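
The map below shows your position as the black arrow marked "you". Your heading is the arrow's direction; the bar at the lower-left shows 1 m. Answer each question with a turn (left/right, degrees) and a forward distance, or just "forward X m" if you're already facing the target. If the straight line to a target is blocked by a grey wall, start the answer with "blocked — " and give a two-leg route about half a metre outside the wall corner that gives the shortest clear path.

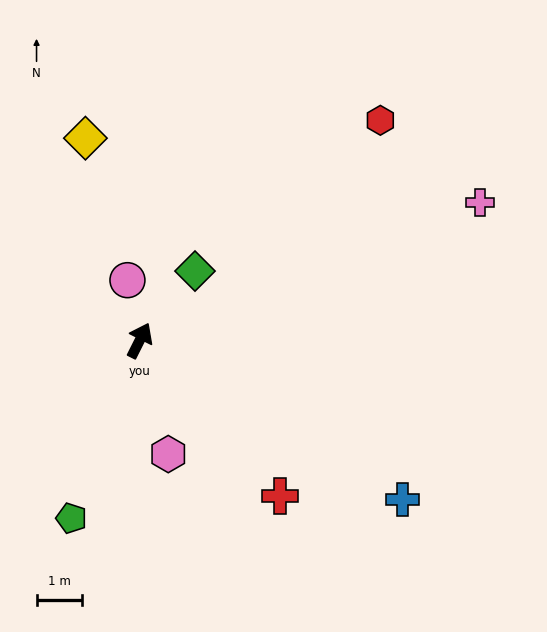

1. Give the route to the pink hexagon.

turn right 139°, forward 2.6 m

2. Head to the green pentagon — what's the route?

turn right 174°, forward 4.2 m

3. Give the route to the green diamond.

turn right 12°, forward 2.0 m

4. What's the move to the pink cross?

turn right 41°, forward 8.1 m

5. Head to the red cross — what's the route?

turn right 111°, forward 4.6 m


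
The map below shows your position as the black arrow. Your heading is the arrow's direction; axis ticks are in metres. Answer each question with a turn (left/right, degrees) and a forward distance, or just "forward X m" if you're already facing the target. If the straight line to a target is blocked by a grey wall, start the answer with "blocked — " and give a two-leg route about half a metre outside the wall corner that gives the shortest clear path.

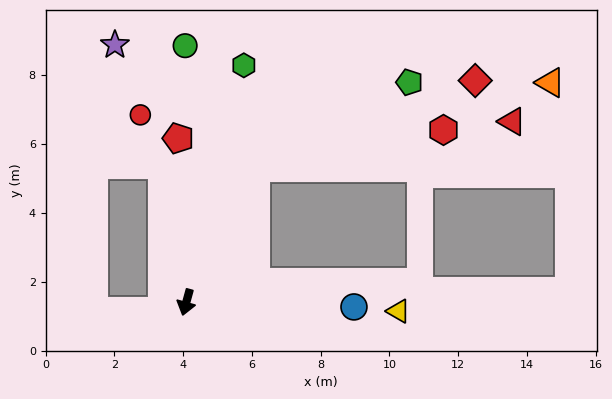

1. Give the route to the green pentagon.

blocked — turn left 168°, forward 4.4 m, then turn right 34°, forward 5.1 m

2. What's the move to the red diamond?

blocked — turn left 168°, forward 4.4 m, then turn right 41°, forward 6.9 m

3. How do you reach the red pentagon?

turn right 162°, forward 4.8 m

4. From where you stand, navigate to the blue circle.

turn left 104°, forward 4.9 m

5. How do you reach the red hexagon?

blocked — turn left 168°, forward 4.4 m, then turn right 51°, forward 5.6 m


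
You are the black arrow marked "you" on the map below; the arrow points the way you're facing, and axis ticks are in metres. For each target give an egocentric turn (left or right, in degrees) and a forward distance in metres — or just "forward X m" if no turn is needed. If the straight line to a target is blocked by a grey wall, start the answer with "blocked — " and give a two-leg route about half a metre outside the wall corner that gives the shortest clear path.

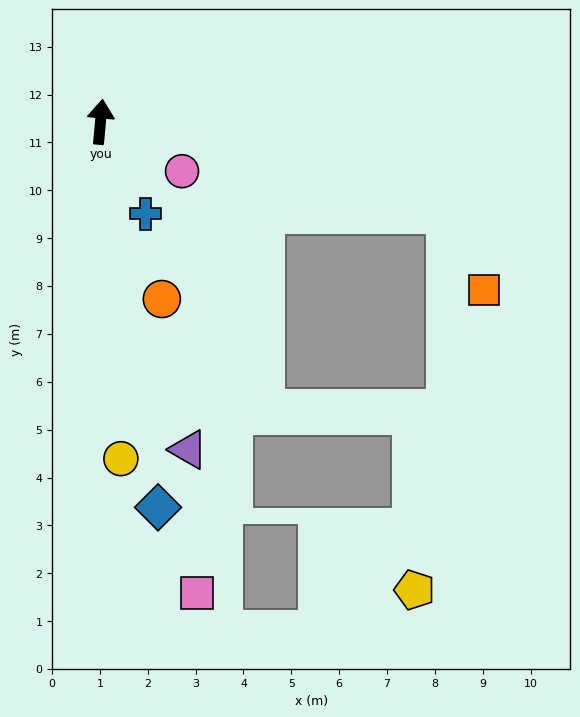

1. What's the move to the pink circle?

turn right 116°, forward 2.0 m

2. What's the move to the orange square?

blocked — turn right 100°, forward 7.5 m, then turn right 49°, forward 1.8 m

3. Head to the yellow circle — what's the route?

turn right 171°, forward 7.0 m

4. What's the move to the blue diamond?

turn right 166°, forward 8.1 m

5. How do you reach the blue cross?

turn right 149°, forward 2.1 m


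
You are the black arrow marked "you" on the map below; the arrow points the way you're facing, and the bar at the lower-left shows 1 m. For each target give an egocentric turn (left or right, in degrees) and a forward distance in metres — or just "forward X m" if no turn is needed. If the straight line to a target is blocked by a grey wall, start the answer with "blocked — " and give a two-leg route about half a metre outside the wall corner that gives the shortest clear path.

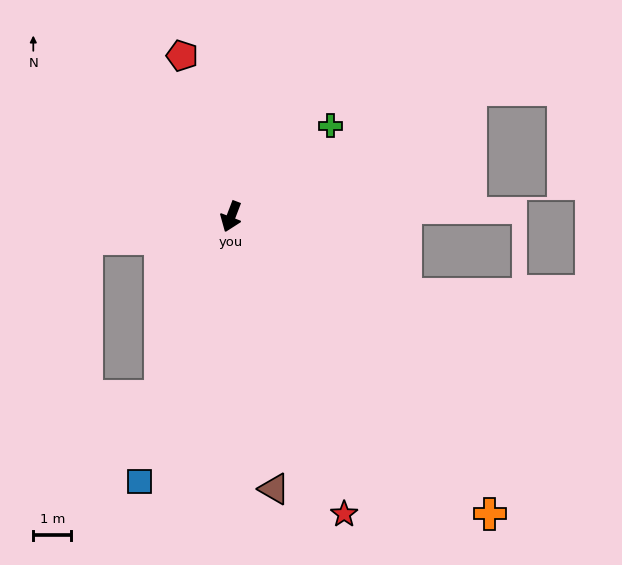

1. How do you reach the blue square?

forward 7.4 m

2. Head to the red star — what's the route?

turn left 42°, forward 8.4 m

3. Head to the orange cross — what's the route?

turn left 62°, forward 10.4 m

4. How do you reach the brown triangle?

turn left 30°, forward 7.3 m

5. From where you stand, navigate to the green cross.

turn left 153°, forward 3.5 m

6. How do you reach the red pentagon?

turn right 142°, forward 4.4 m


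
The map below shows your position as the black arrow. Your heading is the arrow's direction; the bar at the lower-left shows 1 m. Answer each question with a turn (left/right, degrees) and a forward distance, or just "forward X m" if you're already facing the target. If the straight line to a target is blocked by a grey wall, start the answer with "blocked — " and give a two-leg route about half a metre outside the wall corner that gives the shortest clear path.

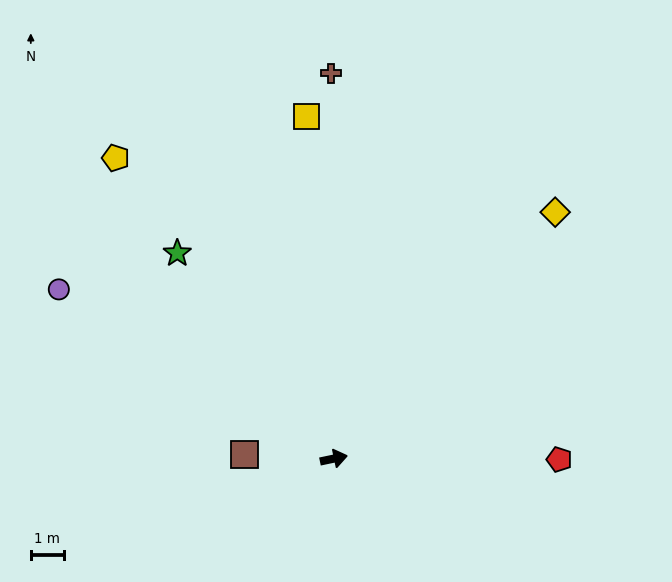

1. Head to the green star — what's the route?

turn left 115°, forward 7.8 m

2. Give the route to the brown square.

turn left 165°, forward 2.7 m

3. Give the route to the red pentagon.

turn right 12°, forward 6.8 m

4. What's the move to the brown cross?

turn left 79°, forward 11.6 m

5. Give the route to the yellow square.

turn left 83°, forward 10.3 m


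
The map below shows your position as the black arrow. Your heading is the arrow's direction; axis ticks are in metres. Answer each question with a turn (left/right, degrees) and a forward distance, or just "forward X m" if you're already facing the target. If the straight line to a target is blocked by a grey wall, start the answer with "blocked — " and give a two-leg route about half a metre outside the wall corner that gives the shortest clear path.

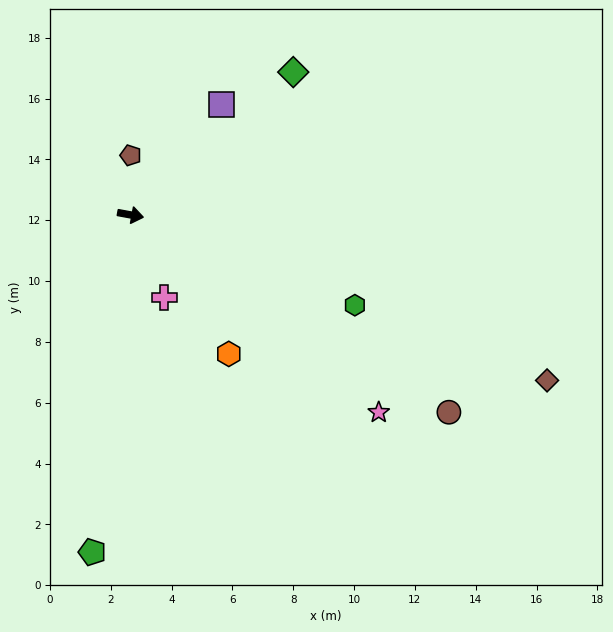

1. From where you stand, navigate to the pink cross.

turn right 57°, forward 2.9 m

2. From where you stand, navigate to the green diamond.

turn left 52°, forward 7.1 m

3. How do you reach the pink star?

turn right 28°, forward 10.4 m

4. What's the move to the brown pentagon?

turn left 100°, forward 2.0 m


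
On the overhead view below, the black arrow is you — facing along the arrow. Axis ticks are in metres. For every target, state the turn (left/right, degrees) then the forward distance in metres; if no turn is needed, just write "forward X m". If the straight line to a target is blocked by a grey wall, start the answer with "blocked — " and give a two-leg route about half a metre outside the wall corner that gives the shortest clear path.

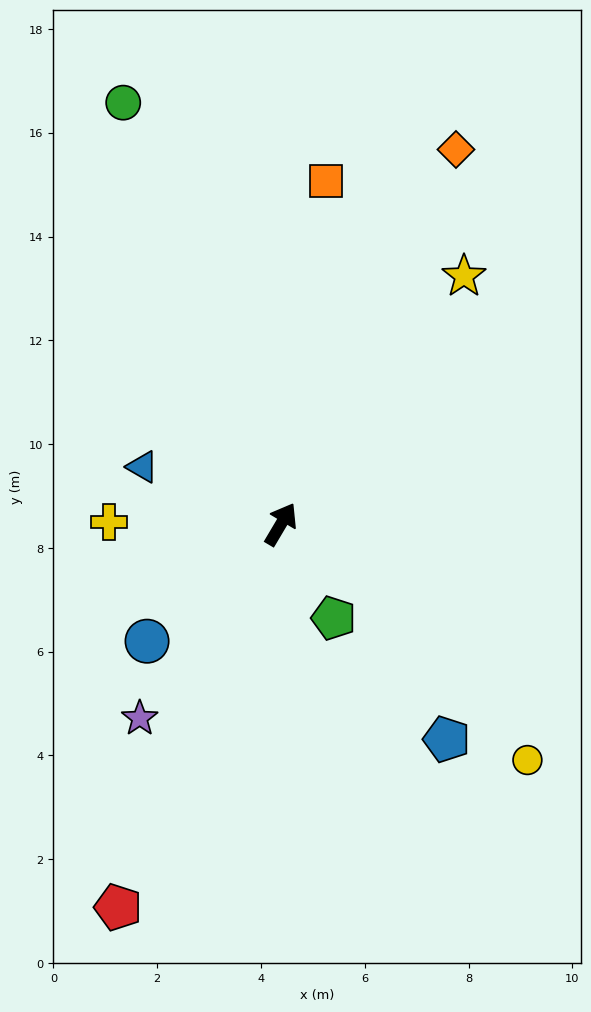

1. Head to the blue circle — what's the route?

turn left 162°, forward 3.4 m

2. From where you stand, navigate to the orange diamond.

turn left 6°, forward 8.0 m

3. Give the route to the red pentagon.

turn right 172°, forward 8.0 m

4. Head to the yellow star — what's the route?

turn right 6°, forward 5.9 m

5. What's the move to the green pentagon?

turn right 120°, forward 2.1 m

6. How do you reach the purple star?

turn left 175°, forward 4.6 m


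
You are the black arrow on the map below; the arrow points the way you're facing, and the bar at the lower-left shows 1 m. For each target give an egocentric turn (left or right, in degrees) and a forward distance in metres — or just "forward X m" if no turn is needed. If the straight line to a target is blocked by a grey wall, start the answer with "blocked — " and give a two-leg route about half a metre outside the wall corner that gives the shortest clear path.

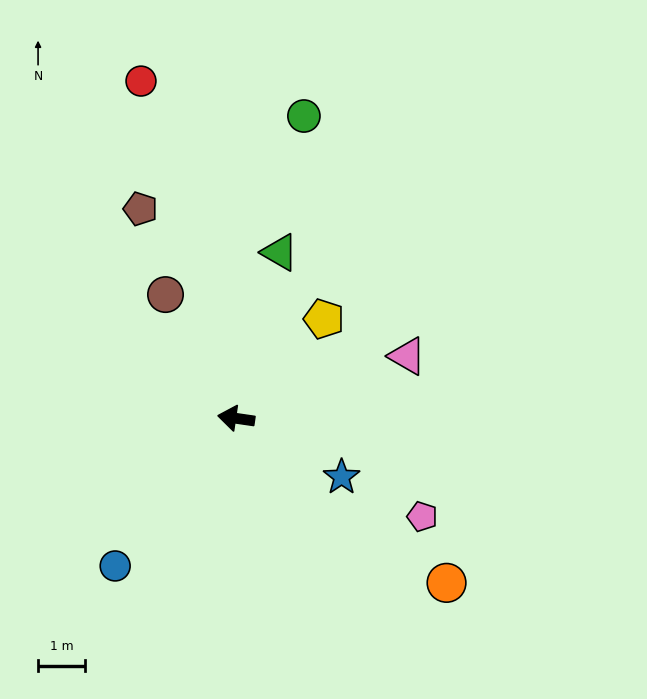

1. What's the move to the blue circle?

turn left 59°, forward 4.0 m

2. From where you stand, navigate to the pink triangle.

turn right 152°, forward 3.9 m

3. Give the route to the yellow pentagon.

turn right 123°, forward 2.8 m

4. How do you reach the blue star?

turn left 159°, forward 2.6 m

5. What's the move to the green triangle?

turn right 96°, forward 3.6 m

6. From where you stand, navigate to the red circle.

turn right 66°, forward 7.4 m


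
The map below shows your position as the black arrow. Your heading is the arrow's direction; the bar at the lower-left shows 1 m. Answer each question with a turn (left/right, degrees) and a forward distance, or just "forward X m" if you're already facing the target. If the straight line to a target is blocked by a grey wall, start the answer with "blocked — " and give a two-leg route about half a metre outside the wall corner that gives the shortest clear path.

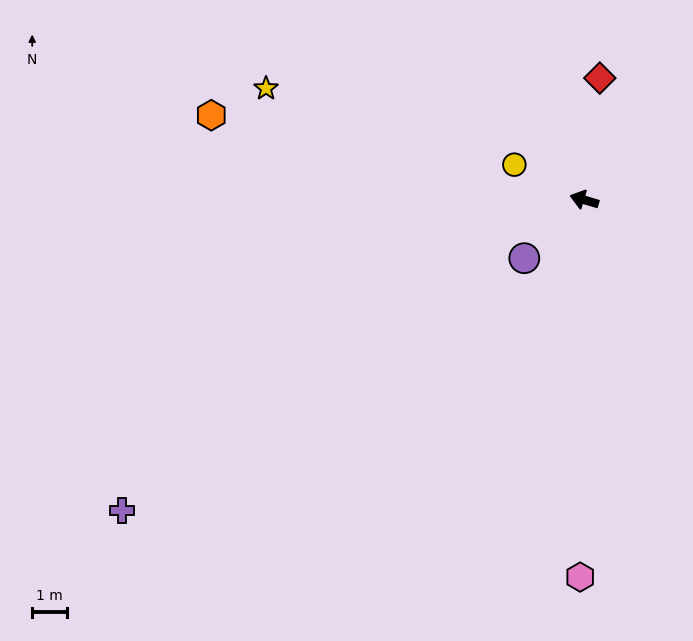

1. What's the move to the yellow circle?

turn right 10°, forward 2.2 m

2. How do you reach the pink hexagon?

turn left 106°, forward 10.7 m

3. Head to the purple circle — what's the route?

turn left 61°, forward 2.4 m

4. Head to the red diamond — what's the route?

turn right 81°, forward 3.5 m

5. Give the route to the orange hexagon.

turn left 4°, forward 10.9 m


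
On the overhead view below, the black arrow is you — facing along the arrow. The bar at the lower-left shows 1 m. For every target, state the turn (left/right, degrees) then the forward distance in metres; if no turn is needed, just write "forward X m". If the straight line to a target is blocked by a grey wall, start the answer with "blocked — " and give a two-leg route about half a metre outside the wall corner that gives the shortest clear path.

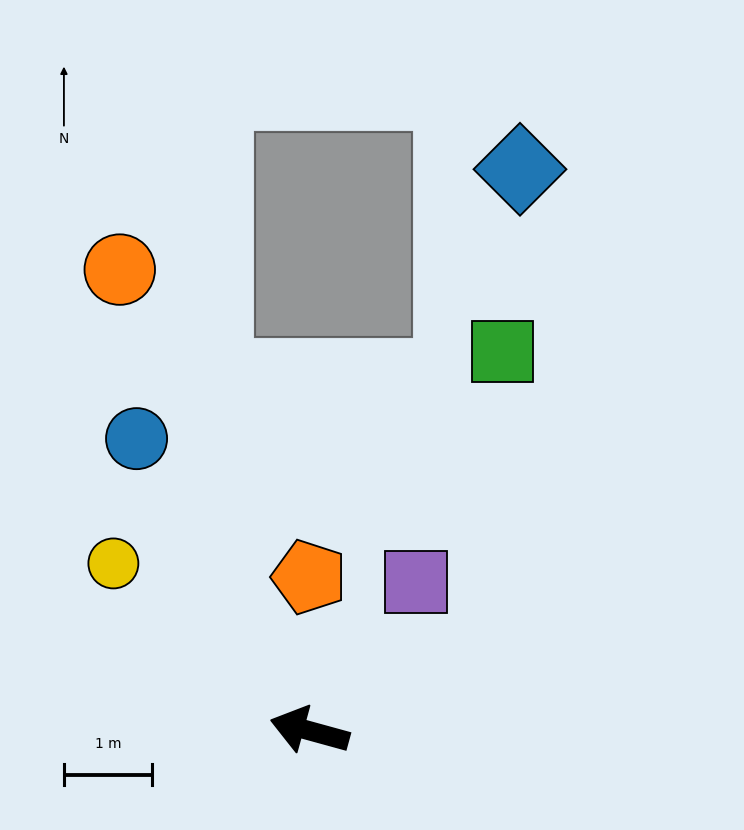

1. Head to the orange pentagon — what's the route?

turn right 75°, forward 1.7 m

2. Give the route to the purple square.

turn right 110°, forward 2.1 m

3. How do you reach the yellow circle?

turn right 25°, forward 2.9 m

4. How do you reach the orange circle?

turn right 52°, forward 5.7 m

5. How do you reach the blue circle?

turn right 44°, forward 3.9 m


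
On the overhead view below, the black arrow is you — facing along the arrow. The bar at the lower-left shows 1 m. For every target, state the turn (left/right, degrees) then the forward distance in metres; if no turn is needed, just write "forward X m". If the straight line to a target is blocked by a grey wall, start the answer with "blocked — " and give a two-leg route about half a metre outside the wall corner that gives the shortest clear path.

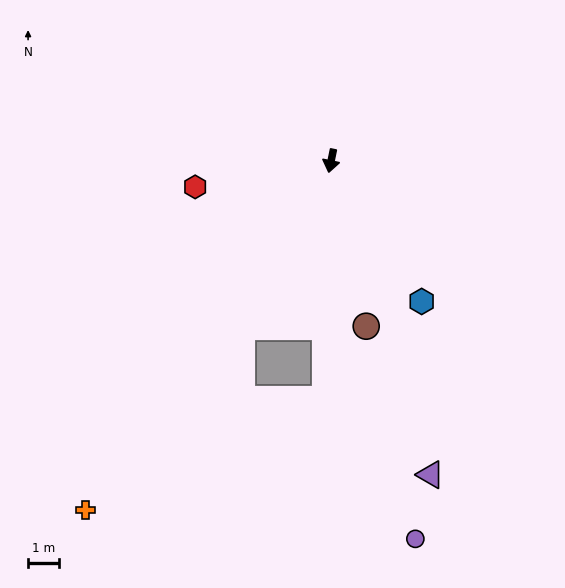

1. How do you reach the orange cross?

turn right 24°, forward 13.9 m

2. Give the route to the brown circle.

turn left 24°, forward 5.5 m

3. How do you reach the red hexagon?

turn right 68°, forward 4.5 m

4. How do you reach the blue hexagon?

turn left 44°, forward 5.4 m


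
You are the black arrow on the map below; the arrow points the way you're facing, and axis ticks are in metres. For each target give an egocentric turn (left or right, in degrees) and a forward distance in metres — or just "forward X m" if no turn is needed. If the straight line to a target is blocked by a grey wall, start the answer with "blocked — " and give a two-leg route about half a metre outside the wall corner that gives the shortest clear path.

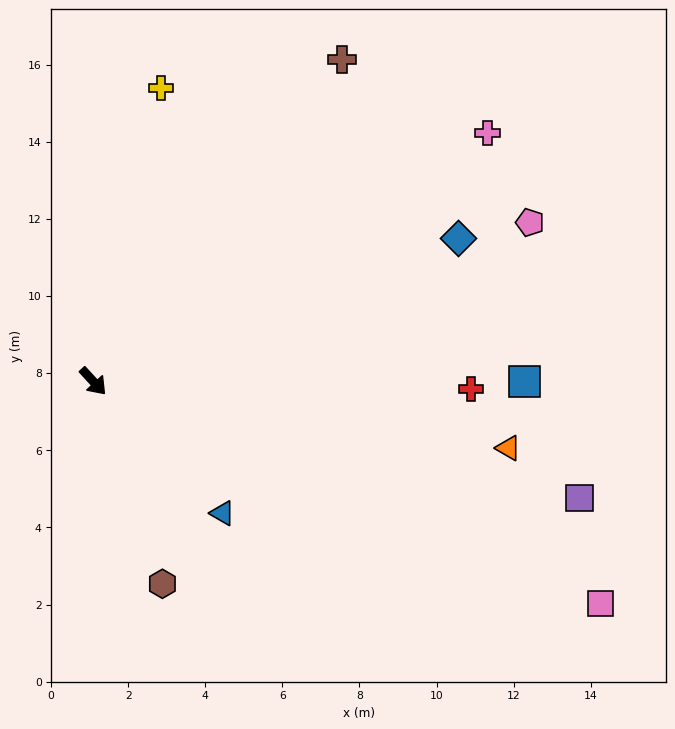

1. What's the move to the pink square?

turn left 24°, forward 14.4 m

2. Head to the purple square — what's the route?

turn left 34°, forward 13.0 m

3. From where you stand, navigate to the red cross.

turn left 46°, forward 9.8 m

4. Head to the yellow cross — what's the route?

turn left 124°, forward 7.8 m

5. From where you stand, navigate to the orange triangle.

turn left 38°, forward 10.9 m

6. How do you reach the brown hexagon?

turn right 24°, forward 5.6 m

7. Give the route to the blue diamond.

turn left 69°, forward 10.2 m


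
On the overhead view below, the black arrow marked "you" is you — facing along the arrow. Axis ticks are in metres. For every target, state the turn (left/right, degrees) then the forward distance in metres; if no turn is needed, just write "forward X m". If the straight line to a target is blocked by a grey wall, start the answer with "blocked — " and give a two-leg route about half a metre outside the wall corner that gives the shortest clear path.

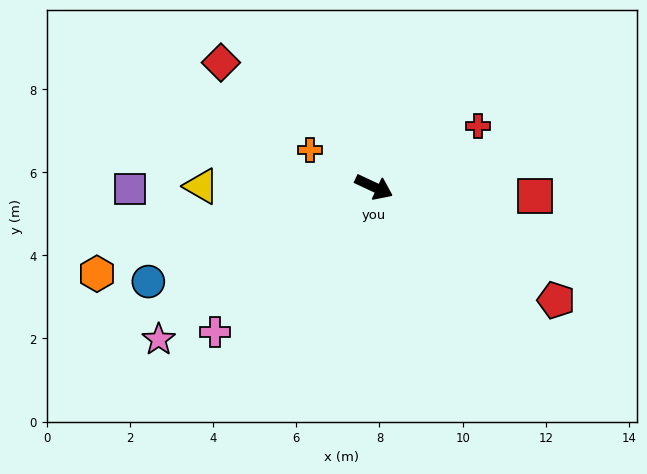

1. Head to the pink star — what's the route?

turn right 120°, forward 6.3 m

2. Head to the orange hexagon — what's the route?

turn right 137°, forward 7.0 m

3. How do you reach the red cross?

turn left 56°, forward 2.9 m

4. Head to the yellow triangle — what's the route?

turn right 155°, forward 4.1 m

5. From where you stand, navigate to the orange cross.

turn left 175°, forward 1.8 m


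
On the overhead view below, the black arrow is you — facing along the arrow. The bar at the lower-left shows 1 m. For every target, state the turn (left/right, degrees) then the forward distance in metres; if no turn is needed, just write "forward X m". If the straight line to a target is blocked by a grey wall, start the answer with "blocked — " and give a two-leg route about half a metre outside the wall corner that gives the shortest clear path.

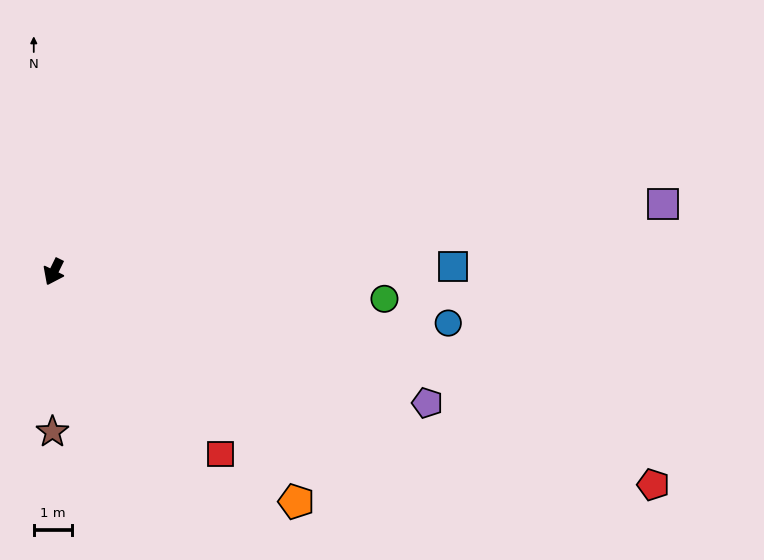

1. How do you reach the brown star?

turn left 26°, forward 4.1 m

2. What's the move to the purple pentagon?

turn left 97°, forward 10.3 m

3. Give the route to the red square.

turn left 69°, forward 6.4 m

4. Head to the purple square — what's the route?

turn left 122°, forward 15.9 m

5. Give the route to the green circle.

turn left 111°, forward 8.6 m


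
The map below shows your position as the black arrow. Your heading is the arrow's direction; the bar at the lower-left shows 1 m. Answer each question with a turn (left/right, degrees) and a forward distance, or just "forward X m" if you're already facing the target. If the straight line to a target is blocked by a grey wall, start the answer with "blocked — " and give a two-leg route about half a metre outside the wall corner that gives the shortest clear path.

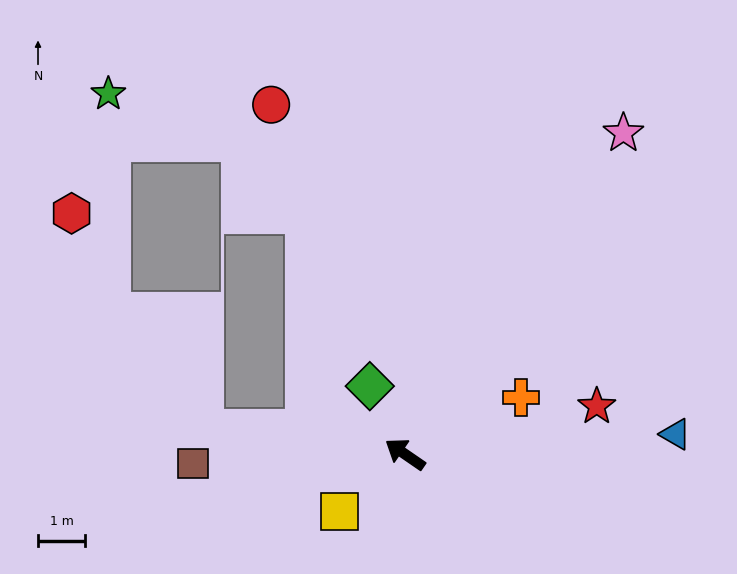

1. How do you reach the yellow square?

turn left 76°, forward 1.9 m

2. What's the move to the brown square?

turn left 37°, forward 4.5 m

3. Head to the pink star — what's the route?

turn right 90°, forward 8.3 m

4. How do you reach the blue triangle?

turn right 141°, forward 5.8 m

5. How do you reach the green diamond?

turn right 28°, forward 1.6 m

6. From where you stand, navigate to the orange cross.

turn right 119°, forward 2.8 m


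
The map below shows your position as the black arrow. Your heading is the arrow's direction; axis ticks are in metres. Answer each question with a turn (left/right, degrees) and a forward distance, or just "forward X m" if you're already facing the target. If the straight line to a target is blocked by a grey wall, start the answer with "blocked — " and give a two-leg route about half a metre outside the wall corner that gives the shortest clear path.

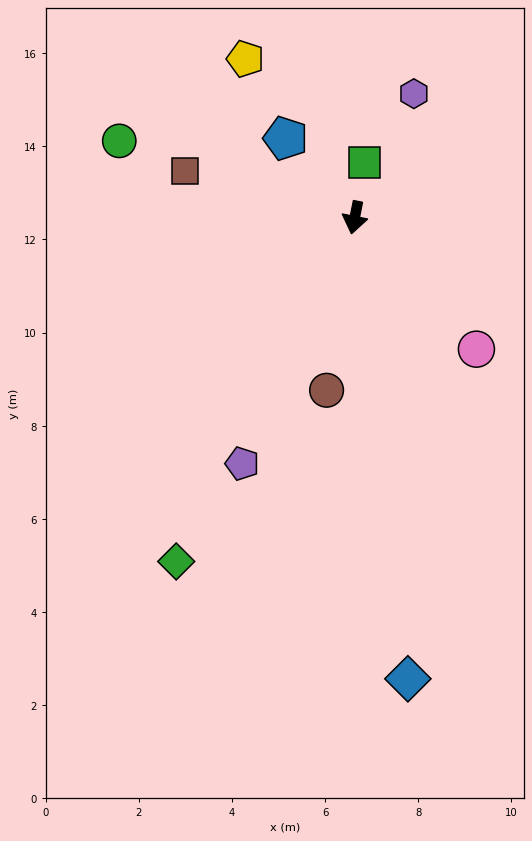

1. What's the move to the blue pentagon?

turn right 128°, forward 2.3 m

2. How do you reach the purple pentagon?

turn right 13°, forward 5.8 m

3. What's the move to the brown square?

turn right 94°, forward 3.8 m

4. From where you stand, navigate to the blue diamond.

turn left 18°, forward 10.0 m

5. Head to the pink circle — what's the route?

turn left 54°, forward 3.9 m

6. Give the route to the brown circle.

turn left 2°, forward 3.8 m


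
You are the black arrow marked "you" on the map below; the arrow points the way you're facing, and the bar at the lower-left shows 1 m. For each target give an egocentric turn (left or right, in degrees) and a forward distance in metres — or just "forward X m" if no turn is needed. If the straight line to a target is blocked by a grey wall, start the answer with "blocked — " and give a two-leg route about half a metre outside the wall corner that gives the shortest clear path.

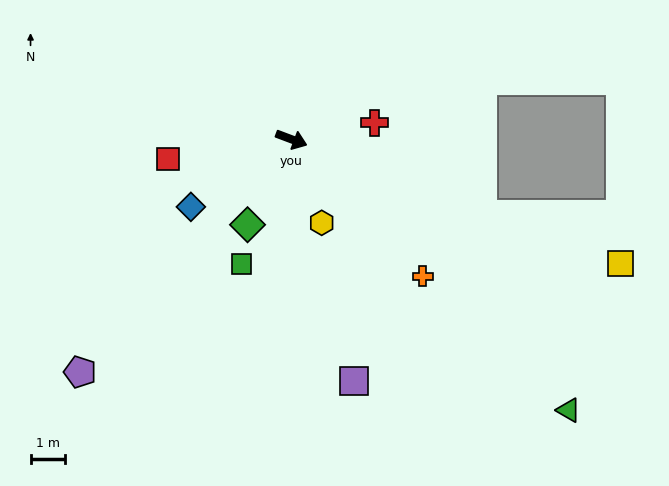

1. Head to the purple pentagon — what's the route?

turn right 112°, forward 9.2 m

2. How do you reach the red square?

turn right 150°, forward 3.7 m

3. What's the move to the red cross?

turn left 32°, forward 2.5 m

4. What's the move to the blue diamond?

turn right 125°, forward 3.5 m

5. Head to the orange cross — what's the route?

turn right 26°, forward 5.6 m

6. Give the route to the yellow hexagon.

turn right 49°, forward 2.6 m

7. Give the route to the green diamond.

turn right 97°, forward 2.8 m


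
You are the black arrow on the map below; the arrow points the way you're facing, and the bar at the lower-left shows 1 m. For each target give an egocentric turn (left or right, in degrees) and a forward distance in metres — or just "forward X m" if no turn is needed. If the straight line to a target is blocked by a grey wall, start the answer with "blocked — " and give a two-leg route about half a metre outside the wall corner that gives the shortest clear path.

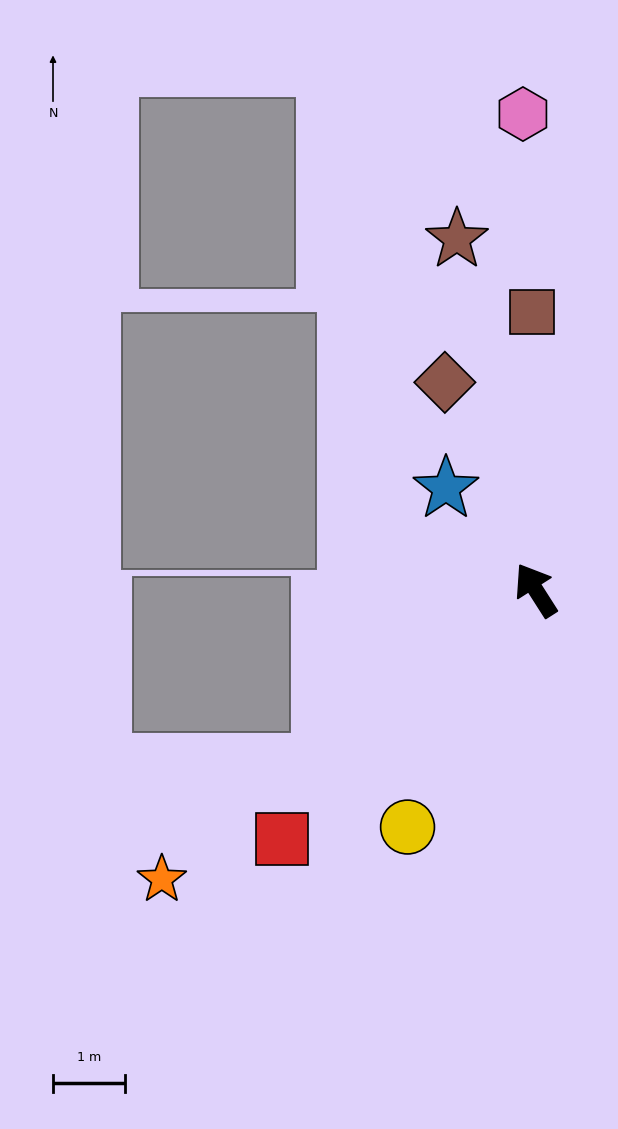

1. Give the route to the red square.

turn left 102°, forward 5.0 m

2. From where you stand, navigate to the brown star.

turn right 20°, forward 5.0 m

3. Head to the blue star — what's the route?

turn left 9°, forward 1.9 m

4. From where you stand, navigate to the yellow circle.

turn left 119°, forward 3.8 m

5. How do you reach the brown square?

turn right 32°, forward 3.9 m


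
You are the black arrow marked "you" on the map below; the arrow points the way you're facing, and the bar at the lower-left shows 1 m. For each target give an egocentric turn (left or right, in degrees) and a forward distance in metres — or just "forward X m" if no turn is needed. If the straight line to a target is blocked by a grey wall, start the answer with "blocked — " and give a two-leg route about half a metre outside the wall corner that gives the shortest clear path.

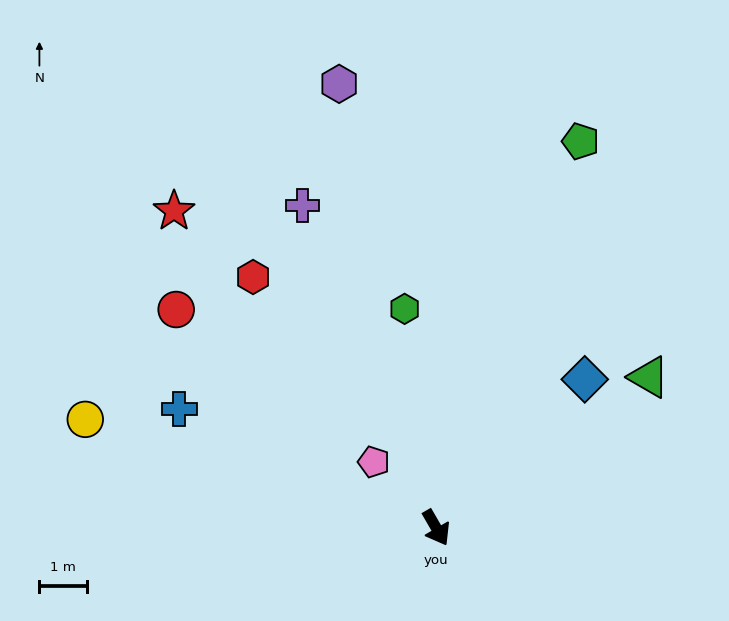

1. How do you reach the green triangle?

turn left 95°, forward 5.5 m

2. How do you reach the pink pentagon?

turn right 167°, forward 1.9 m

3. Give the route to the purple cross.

turn left 173°, forward 7.3 m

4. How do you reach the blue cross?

turn right 145°, forward 5.9 m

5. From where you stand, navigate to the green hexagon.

turn left 158°, forward 4.6 m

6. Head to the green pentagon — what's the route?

turn left 129°, forward 8.6 m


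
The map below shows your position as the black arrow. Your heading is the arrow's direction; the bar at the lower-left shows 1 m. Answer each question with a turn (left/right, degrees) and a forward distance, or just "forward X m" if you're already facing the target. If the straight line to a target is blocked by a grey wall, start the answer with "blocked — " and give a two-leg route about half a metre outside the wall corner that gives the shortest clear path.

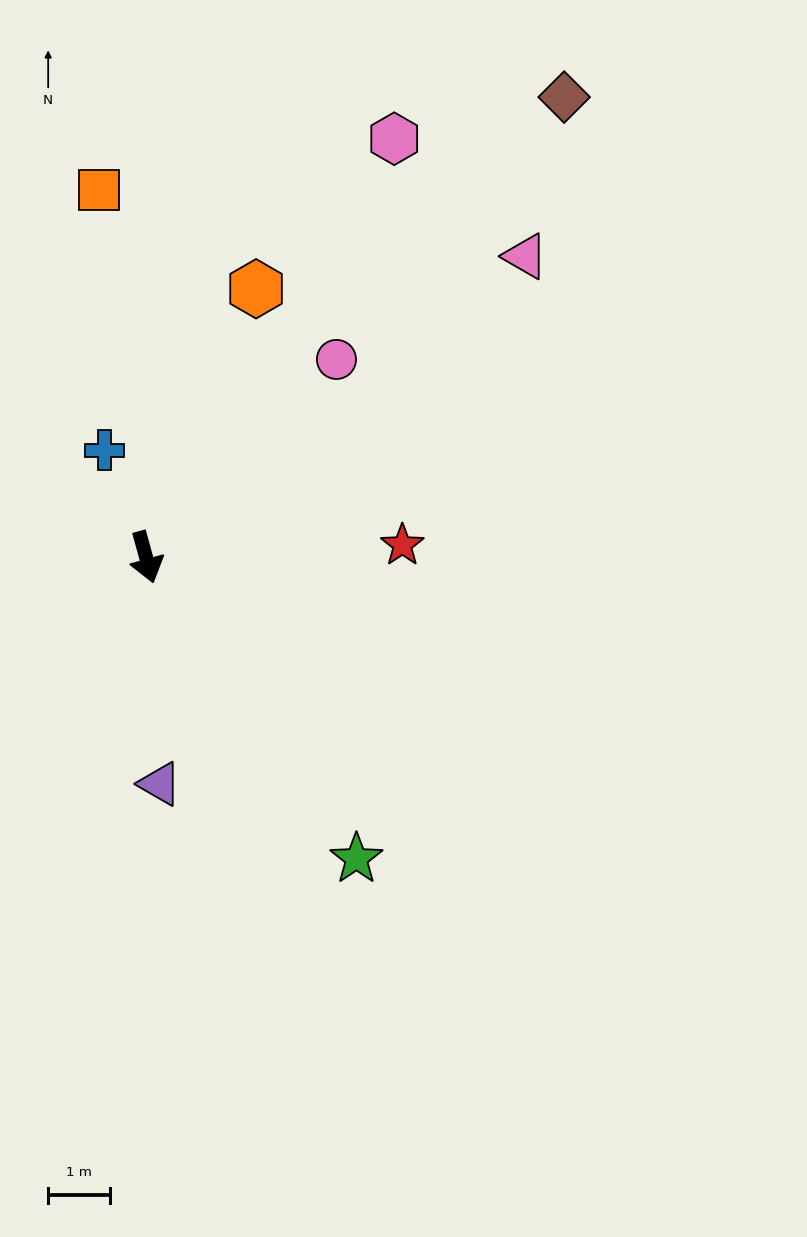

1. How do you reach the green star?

turn left 19°, forward 5.9 m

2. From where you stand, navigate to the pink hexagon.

turn left 134°, forward 7.8 m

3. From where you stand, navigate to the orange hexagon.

turn left 142°, forward 4.7 m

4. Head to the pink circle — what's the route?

turn left 121°, forward 4.4 m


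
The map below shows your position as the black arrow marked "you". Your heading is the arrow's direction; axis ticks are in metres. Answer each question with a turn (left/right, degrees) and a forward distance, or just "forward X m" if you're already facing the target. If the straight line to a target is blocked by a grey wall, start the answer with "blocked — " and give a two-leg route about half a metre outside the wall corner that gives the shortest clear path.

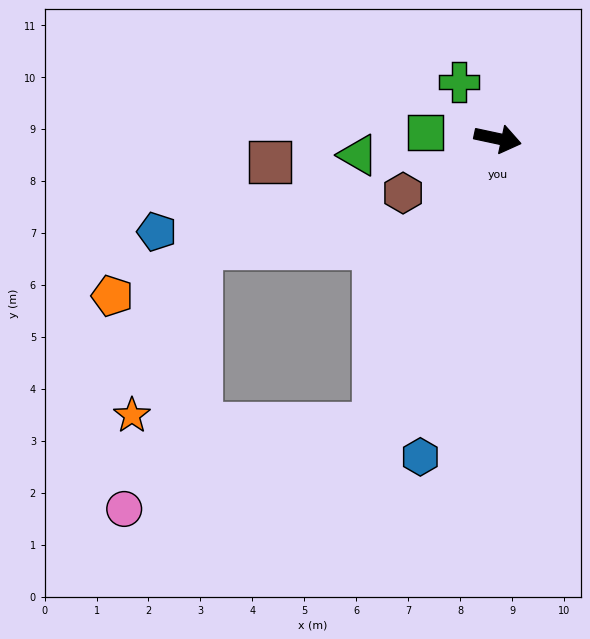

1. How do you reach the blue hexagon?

turn right 92°, forward 6.3 m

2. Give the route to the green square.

turn right 172°, forward 1.4 m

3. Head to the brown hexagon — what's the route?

turn right 138°, forward 2.1 m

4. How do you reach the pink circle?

blocked — turn right 101°, forward 6.0 m, then turn right 48°, forward 5.1 m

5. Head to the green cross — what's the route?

turn left 137°, forward 1.3 m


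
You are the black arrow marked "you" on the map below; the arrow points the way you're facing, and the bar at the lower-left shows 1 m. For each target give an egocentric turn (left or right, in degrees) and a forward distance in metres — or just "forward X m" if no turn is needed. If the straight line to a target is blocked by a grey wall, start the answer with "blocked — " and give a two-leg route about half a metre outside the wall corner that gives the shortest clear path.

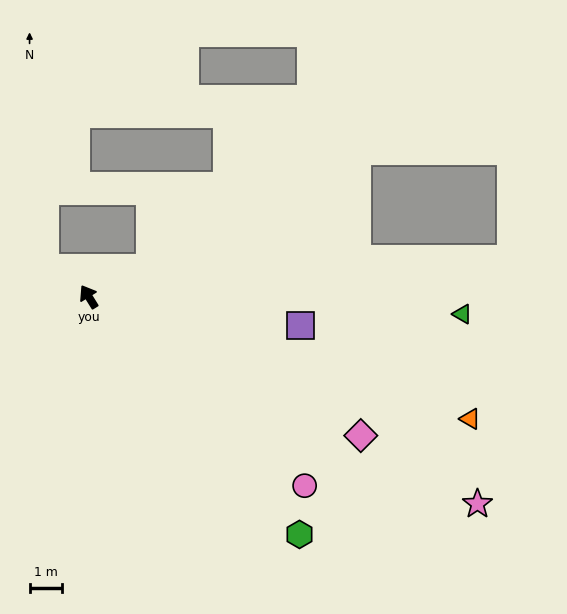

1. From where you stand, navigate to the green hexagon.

turn right 170°, forward 9.7 m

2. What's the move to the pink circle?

turn right 163°, forward 8.8 m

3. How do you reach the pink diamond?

turn right 149°, forward 9.3 m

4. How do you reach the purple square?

turn right 130°, forward 6.5 m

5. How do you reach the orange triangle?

turn right 140°, forward 12.3 m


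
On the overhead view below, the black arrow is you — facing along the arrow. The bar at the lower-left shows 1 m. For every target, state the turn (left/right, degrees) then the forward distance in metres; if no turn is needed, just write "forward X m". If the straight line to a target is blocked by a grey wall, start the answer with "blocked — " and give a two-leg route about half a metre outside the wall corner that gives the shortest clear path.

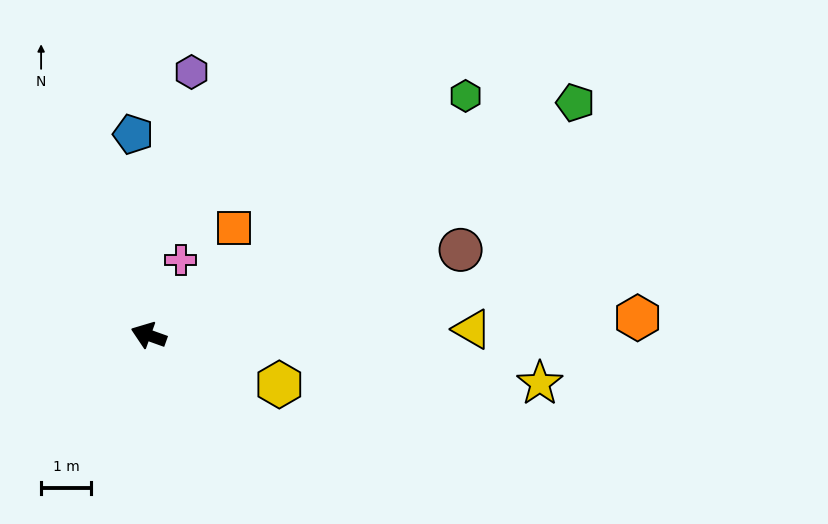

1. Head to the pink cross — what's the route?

turn right 93°, forward 1.6 m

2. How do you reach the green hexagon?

turn right 123°, forward 7.9 m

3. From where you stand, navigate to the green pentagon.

turn right 132°, forward 9.7 m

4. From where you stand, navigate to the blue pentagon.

turn right 66°, forward 4.0 m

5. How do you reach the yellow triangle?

turn right 159°, forward 6.5 m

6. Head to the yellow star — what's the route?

turn right 167°, forward 7.9 m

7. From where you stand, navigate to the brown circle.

turn right 145°, forward 6.5 m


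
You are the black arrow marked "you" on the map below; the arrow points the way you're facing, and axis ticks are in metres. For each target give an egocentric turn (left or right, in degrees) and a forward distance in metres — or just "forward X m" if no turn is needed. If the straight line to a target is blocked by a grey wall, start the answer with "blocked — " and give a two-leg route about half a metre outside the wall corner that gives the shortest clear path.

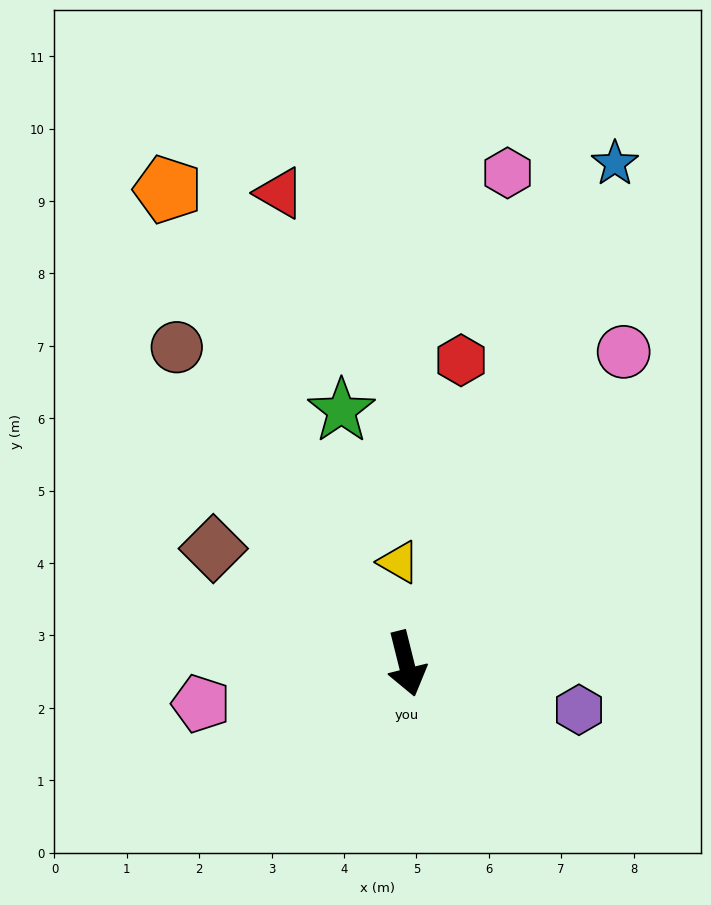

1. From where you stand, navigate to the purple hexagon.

turn left 61°, forward 2.5 m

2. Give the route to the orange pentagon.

turn right 167°, forward 7.3 m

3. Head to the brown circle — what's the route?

turn right 158°, forward 5.4 m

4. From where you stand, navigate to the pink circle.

turn left 131°, forward 5.3 m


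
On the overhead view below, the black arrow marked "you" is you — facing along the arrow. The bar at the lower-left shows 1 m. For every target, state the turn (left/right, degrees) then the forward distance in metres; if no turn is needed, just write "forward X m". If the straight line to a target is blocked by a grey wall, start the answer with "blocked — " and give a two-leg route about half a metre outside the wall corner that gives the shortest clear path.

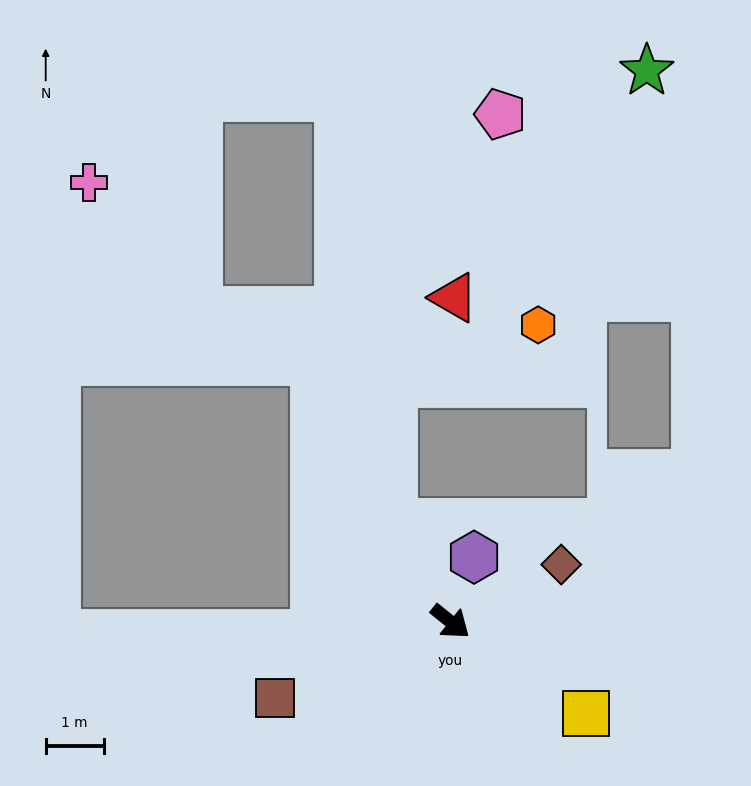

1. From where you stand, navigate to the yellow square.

turn left 5°, forward 2.8 m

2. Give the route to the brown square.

turn right 118°, forward 3.3 m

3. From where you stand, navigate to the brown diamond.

turn left 66°, forward 2.2 m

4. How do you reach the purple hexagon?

turn left 109°, forward 1.2 m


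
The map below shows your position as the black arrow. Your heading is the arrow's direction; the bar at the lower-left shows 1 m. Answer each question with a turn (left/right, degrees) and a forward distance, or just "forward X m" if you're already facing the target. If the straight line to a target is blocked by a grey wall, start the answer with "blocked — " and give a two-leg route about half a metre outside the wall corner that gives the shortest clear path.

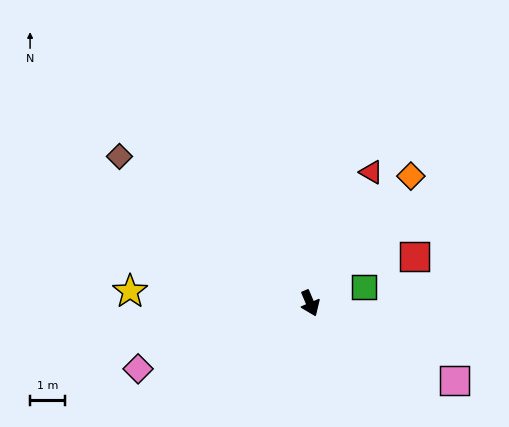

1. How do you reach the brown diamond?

turn right 151°, forward 6.8 m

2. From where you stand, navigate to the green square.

turn left 84°, forward 1.6 m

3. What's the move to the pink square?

turn left 39°, forward 4.6 m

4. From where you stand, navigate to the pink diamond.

turn right 92°, forward 5.2 m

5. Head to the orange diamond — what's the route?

turn left 119°, forward 4.6 m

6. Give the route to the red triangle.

turn left 132°, forward 4.1 m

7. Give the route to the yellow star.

turn right 117°, forward 5.1 m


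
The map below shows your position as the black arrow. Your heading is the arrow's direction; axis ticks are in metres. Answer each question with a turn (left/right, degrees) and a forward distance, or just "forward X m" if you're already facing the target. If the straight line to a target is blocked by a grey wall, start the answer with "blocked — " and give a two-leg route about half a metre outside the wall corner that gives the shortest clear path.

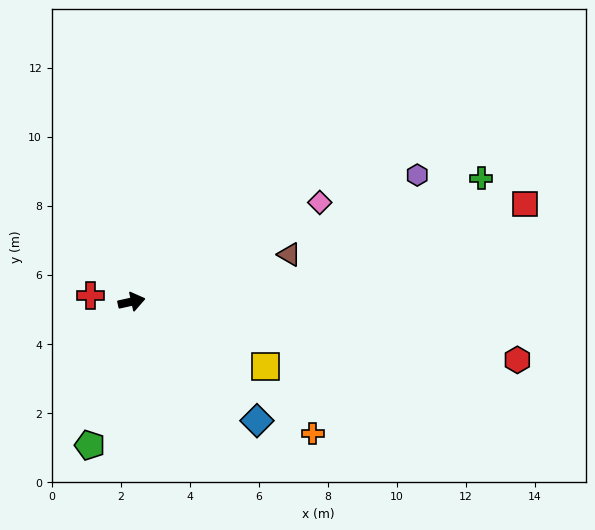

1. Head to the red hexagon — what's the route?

turn right 21°, forward 11.3 m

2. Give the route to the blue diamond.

turn right 56°, forward 5.0 m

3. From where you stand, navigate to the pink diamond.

turn left 15°, forward 6.2 m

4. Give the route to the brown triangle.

turn left 4°, forward 4.8 m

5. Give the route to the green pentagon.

turn right 119°, forward 4.3 m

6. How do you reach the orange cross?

turn right 49°, forward 6.5 m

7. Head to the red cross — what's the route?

turn left 159°, forward 1.2 m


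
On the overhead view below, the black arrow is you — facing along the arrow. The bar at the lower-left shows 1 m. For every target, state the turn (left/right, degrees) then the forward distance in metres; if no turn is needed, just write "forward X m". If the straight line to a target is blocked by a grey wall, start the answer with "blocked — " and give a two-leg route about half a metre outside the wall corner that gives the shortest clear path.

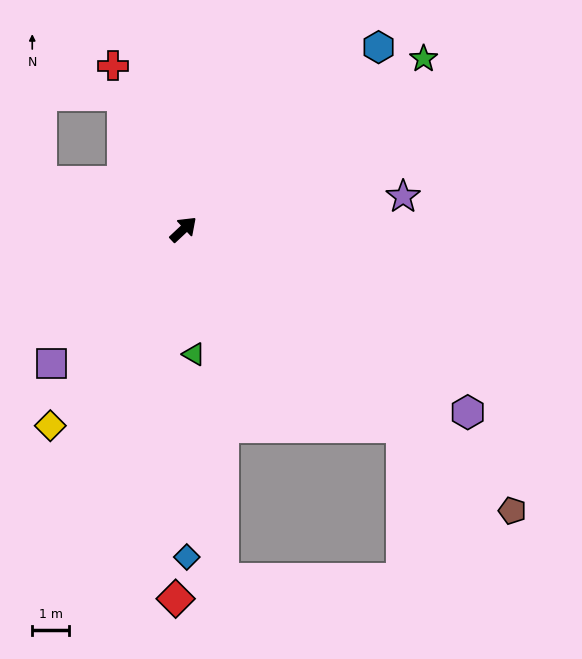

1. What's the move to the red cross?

turn left 70°, forward 4.8 m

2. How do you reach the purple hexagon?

turn right 76°, forward 9.1 m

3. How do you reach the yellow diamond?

turn right 167°, forward 6.4 m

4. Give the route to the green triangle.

turn right 128°, forward 3.4 m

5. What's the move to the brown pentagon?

turn right 84°, forward 11.7 m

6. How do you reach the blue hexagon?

forward 7.2 m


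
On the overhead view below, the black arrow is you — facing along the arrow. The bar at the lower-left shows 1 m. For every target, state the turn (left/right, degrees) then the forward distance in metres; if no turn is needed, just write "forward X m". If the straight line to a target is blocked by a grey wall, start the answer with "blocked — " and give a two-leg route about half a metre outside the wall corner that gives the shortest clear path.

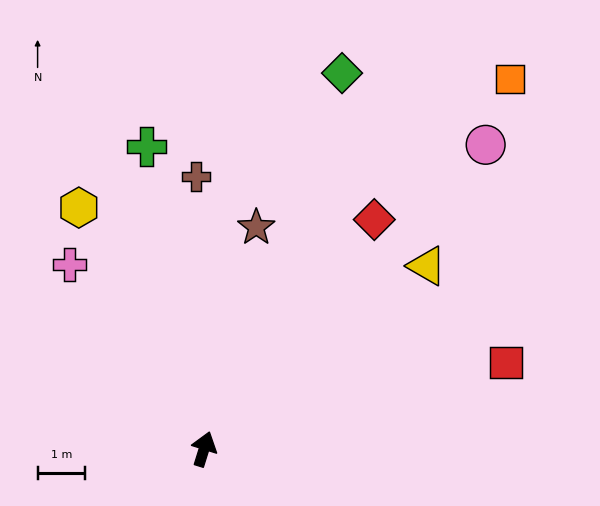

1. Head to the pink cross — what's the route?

turn left 53°, forward 4.8 m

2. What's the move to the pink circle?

turn right 25°, forward 8.7 m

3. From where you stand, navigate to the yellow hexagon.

turn left 45°, forward 5.7 m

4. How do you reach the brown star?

turn left 4°, forward 4.8 m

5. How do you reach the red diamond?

turn right 19°, forward 6.0 m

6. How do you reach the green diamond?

turn right 3°, forward 8.4 m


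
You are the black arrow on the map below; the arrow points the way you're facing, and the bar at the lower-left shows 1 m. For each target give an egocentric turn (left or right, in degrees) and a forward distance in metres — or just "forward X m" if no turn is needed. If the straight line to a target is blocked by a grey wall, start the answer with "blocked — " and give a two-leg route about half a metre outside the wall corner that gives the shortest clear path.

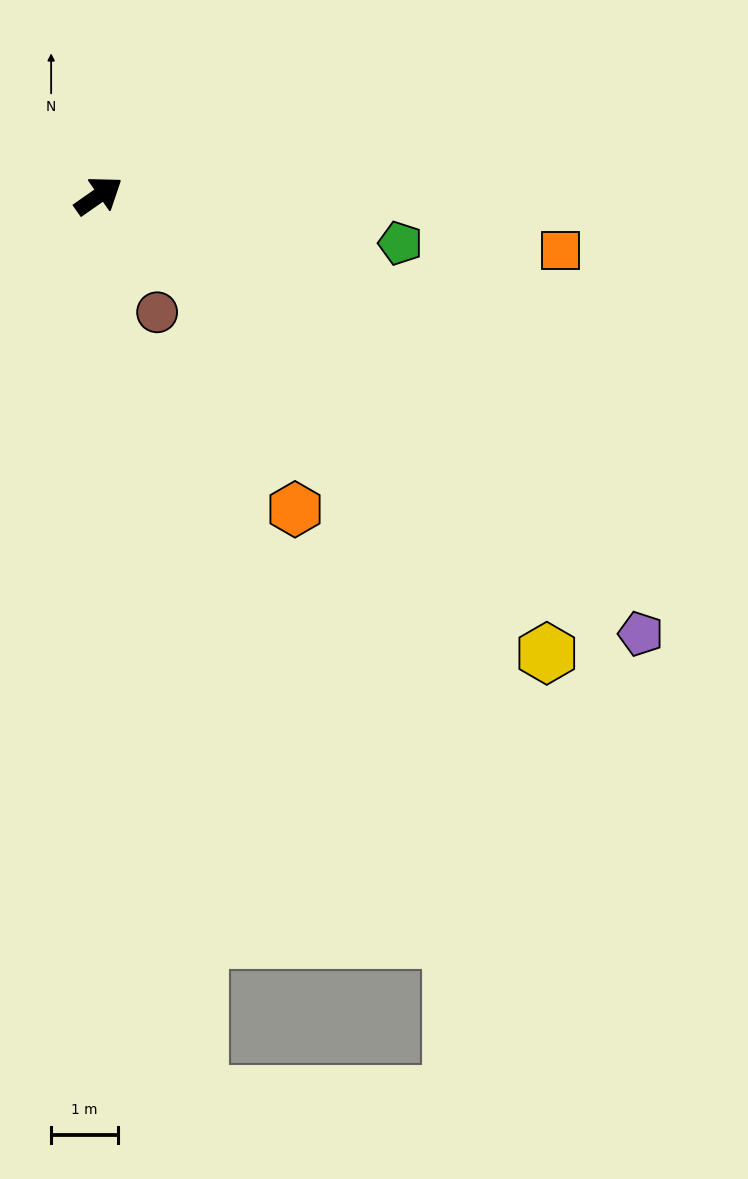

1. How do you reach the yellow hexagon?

turn right 81°, forward 9.6 m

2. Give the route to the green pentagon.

turn right 44°, forward 4.6 m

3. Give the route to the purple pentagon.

turn right 74°, forward 10.4 m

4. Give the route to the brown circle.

turn right 98°, forward 1.9 m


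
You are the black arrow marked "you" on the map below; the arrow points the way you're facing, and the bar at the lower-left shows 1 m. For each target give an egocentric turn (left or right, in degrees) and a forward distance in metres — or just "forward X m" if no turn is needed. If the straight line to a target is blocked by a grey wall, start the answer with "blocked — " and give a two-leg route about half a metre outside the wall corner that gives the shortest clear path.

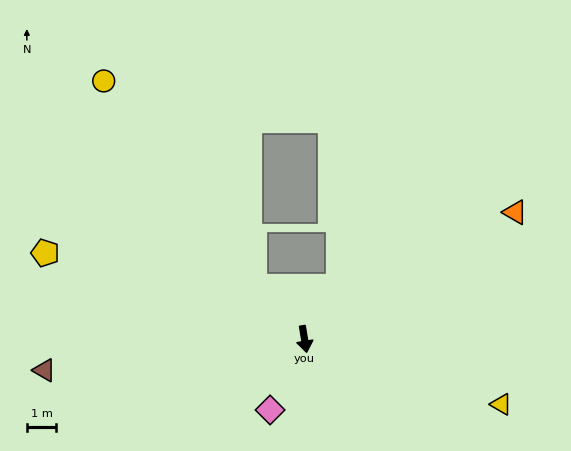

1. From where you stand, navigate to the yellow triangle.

turn left 62°, forward 7.0 m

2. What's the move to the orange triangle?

turn left 112°, forward 8.3 m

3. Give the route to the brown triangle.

turn right 92°, forward 8.9 m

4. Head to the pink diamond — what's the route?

turn right 35°, forward 2.7 m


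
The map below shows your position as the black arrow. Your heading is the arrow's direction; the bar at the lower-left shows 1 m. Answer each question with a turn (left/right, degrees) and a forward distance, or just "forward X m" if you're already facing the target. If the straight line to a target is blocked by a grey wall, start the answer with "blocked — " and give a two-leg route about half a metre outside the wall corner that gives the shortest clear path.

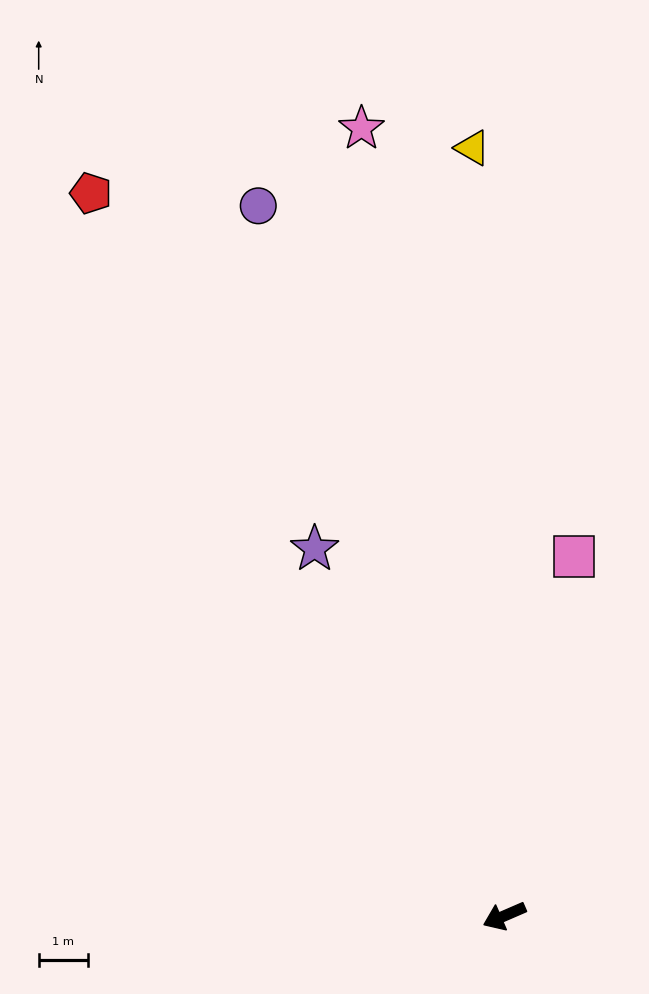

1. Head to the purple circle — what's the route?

turn right 94°, forward 15.3 m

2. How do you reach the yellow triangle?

turn right 111°, forward 15.6 m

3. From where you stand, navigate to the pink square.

turn right 124°, forward 7.4 m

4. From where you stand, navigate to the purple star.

turn right 86°, forward 8.4 m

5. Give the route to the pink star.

turn right 103°, forward 16.3 m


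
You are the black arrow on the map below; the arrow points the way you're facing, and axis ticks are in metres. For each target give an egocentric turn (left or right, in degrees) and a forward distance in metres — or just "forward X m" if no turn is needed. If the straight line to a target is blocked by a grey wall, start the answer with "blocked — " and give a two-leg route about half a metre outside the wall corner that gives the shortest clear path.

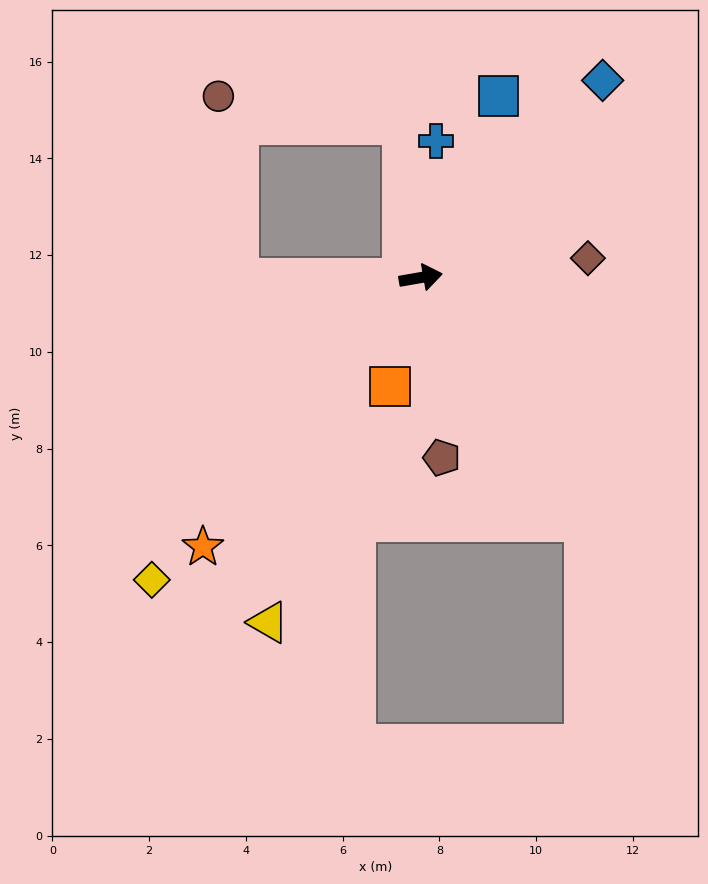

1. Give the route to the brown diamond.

turn right 3°, forward 3.5 m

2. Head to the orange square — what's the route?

turn right 116°, forward 2.3 m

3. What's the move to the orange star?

turn right 139°, forward 7.2 m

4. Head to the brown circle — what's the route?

blocked — turn left 87°, forward 3.2 m, then turn left 75°, forward 3.9 m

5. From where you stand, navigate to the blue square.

turn left 57°, forward 4.1 m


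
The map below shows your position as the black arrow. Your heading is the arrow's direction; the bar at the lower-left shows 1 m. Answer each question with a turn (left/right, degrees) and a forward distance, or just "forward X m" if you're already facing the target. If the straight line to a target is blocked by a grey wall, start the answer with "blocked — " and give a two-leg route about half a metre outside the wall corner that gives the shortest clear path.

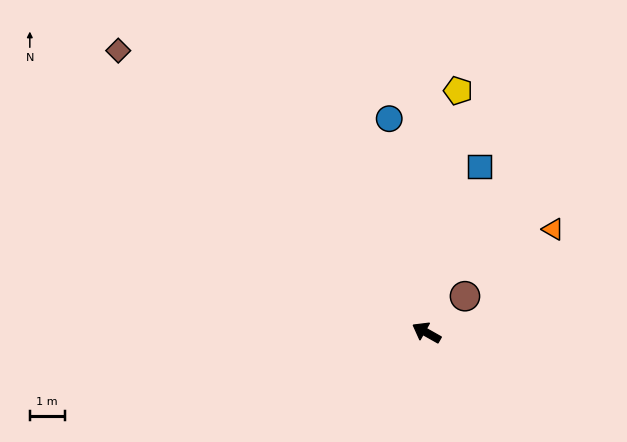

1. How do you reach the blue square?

turn right 78°, forward 5.0 m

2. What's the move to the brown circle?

turn right 107°, forward 1.5 m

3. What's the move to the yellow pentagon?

turn right 68°, forward 7.0 m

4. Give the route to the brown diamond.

turn right 13°, forward 12.0 m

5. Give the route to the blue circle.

turn right 51°, forward 6.2 m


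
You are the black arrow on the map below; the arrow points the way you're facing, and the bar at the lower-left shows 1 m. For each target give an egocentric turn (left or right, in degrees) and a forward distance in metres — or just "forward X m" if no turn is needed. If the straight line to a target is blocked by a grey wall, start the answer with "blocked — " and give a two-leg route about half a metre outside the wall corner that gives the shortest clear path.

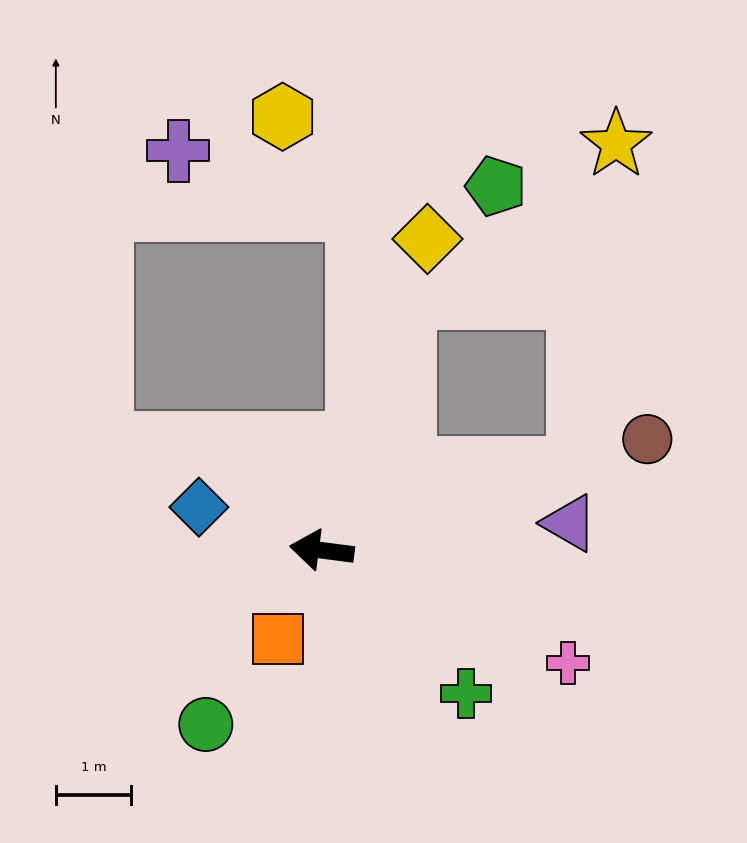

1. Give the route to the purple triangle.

turn right 166°, forward 3.3 m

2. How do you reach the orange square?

turn left 71°, forward 1.3 m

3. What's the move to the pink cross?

turn left 163°, forward 3.6 m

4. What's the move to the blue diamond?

turn right 12°, forward 1.7 m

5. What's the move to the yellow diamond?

turn right 101°, forward 4.4 m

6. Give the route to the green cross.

turn left 143°, forward 2.7 m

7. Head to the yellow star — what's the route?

blocked — turn right 155°, forward 3.6 m, then turn left 66°, forward 4.3 m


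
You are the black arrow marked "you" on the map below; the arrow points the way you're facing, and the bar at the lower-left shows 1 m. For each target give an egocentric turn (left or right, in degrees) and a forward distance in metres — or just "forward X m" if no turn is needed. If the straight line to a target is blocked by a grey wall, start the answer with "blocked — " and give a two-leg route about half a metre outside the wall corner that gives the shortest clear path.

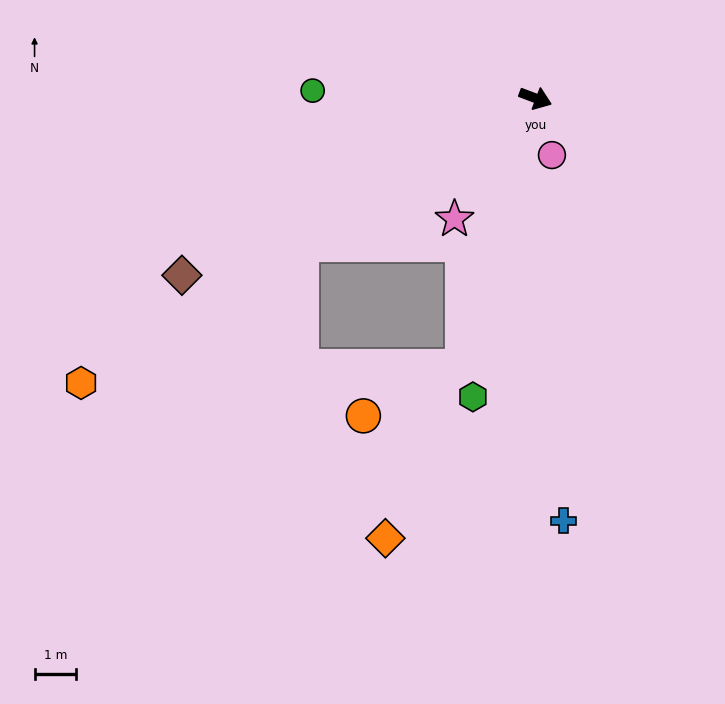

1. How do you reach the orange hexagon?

turn right 127°, forward 12.9 m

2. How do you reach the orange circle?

blocked — turn right 85°, forward 6.7 m, then turn right 48°, forward 2.7 m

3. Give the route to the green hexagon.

turn right 81°, forward 7.4 m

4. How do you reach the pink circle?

turn right 53°, forward 1.4 m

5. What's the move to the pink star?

turn right 103°, forward 3.5 m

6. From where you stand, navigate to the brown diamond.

turn right 133°, forward 9.5 m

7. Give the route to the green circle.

turn right 161°, forward 5.4 m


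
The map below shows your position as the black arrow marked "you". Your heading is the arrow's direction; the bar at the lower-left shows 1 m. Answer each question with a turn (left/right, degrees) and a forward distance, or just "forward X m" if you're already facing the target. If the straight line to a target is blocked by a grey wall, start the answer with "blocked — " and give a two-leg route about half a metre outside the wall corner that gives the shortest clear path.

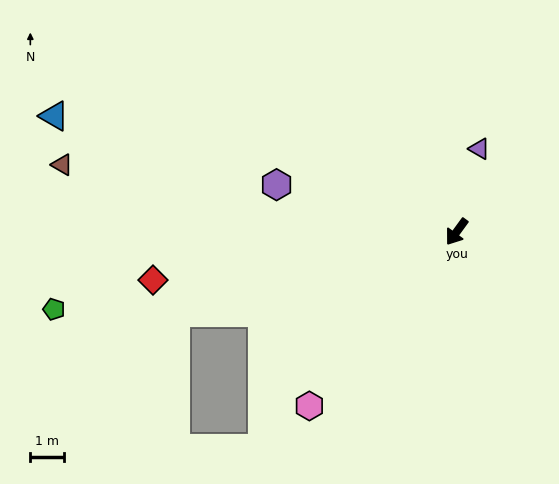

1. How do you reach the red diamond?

turn right 45°, forward 9.1 m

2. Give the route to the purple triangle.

turn right 159°, forward 2.5 m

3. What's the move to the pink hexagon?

turn right 4°, forward 6.7 m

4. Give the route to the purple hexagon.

turn right 69°, forward 5.5 m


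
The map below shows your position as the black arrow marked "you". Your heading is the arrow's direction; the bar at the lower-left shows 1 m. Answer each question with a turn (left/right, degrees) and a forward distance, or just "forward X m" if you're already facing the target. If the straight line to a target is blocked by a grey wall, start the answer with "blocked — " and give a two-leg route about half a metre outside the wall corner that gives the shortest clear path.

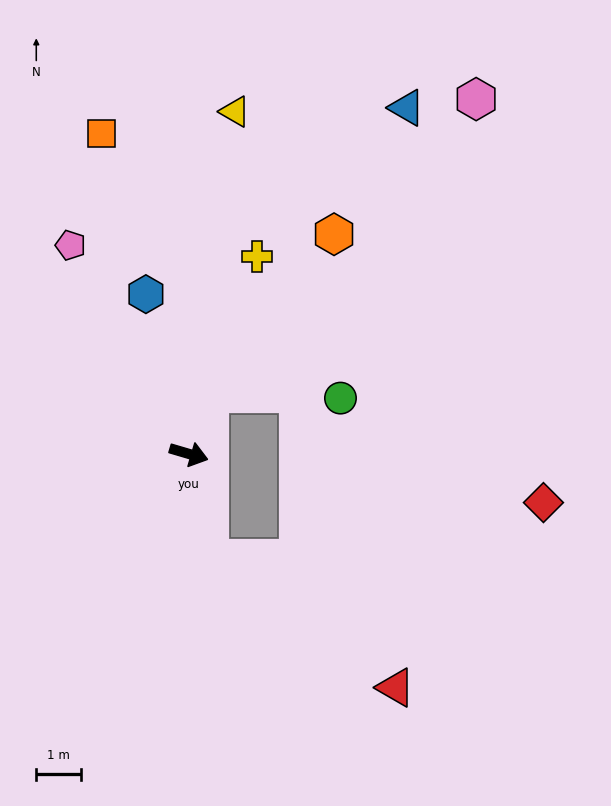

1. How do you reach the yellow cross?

turn left 87°, forward 4.7 m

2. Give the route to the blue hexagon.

turn left 121°, forward 3.7 m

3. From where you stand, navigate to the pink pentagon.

turn left 136°, forward 5.4 m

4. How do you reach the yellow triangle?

turn left 99°, forward 7.7 m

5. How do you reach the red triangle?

blocked — turn right 62°, forward 2.4 m, then turn left 44°, forward 5.1 m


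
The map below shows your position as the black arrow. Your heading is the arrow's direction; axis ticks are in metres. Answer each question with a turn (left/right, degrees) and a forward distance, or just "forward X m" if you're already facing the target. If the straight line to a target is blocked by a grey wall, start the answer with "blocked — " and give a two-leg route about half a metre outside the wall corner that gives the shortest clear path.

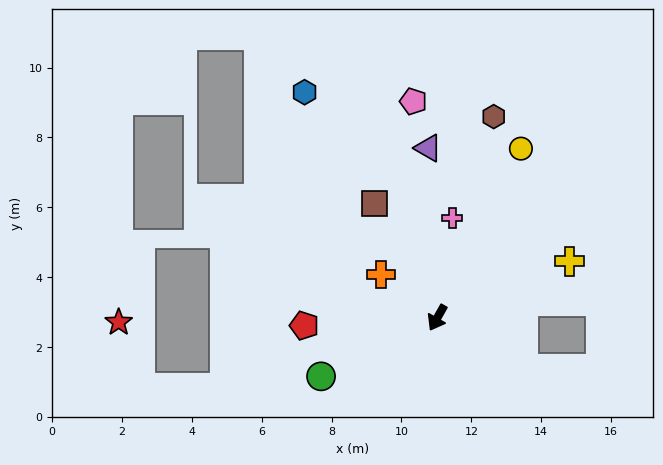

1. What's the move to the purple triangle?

turn right 147°, forward 4.9 m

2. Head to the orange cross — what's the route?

turn right 98°, forward 2.0 m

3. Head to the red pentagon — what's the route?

turn right 57°, forward 3.8 m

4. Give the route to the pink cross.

turn right 159°, forward 2.9 m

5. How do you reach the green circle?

turn right 34°, forward 3.7 m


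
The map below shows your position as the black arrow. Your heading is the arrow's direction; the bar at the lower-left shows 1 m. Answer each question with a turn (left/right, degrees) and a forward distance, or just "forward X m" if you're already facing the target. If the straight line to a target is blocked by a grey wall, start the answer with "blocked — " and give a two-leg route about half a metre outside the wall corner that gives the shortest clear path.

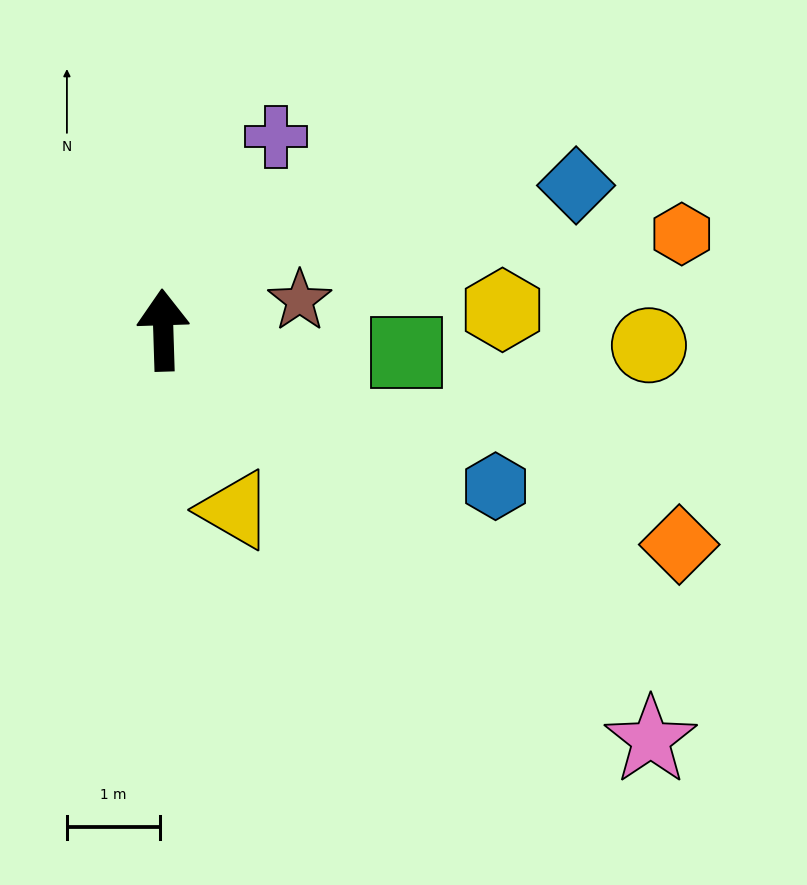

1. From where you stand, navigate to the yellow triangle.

turn right 160°, forward 2.1 m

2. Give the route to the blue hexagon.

turn right 117°, forward 3.9 m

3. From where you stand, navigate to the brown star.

turn right 80°, forward 1.5 m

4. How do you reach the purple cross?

turn right 32°, forward 2.4 m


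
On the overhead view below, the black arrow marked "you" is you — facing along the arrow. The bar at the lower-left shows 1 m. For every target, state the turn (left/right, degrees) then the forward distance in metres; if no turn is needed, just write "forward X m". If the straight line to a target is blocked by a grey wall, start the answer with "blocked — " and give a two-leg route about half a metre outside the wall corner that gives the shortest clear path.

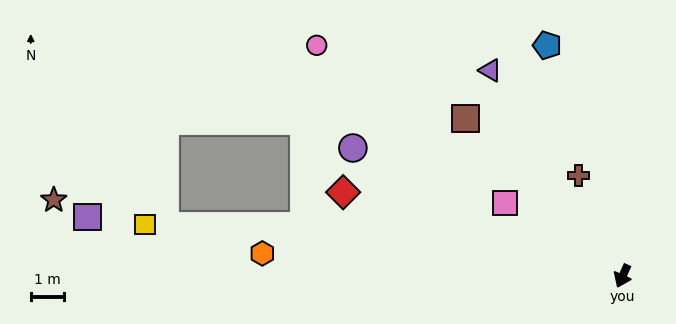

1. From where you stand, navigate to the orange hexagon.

turn right 69°, forward 11.0 m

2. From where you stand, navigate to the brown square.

turn right 111°, forward 6.8 m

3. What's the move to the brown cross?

turn right 132°, forward 3.3 m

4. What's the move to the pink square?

turn right 98°, forward 4.2 m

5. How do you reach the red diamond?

turn right 82°, forward 8.9 m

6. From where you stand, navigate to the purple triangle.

turn right 123°, forward 7.4 m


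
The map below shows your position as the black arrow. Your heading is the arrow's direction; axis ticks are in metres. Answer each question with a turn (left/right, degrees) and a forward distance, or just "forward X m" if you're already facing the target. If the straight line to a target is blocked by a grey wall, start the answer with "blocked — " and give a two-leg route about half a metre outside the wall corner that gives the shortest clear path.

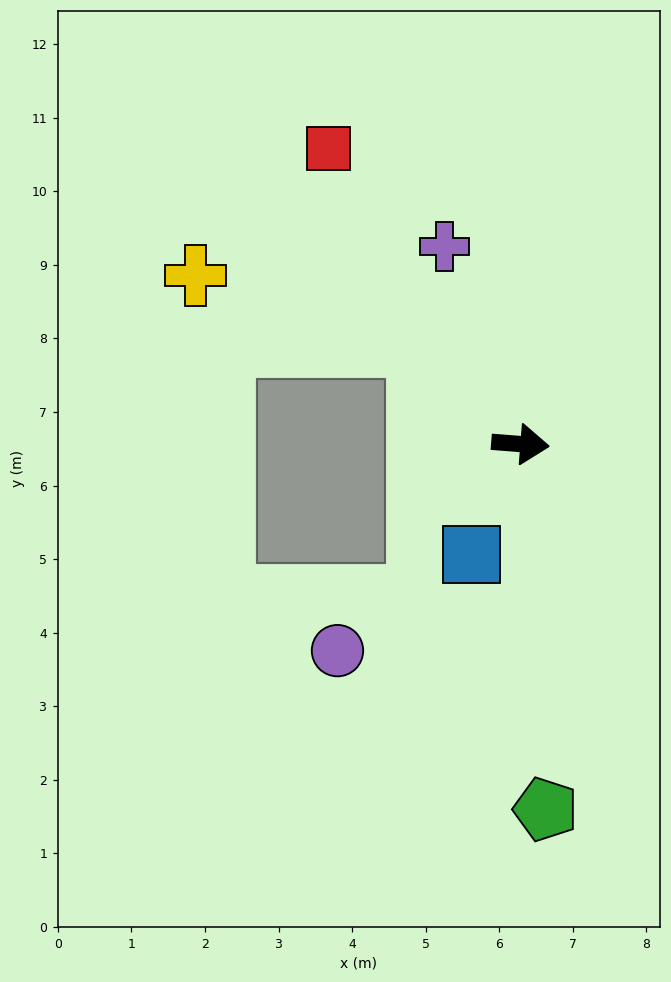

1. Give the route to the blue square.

turn right 110°, forward 1.6 m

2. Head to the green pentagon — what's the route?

turn right 82°, forward 5.0 m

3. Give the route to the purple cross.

turn left 116°, forward 2.9 m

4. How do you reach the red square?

turn left 128°, forward 4.8 m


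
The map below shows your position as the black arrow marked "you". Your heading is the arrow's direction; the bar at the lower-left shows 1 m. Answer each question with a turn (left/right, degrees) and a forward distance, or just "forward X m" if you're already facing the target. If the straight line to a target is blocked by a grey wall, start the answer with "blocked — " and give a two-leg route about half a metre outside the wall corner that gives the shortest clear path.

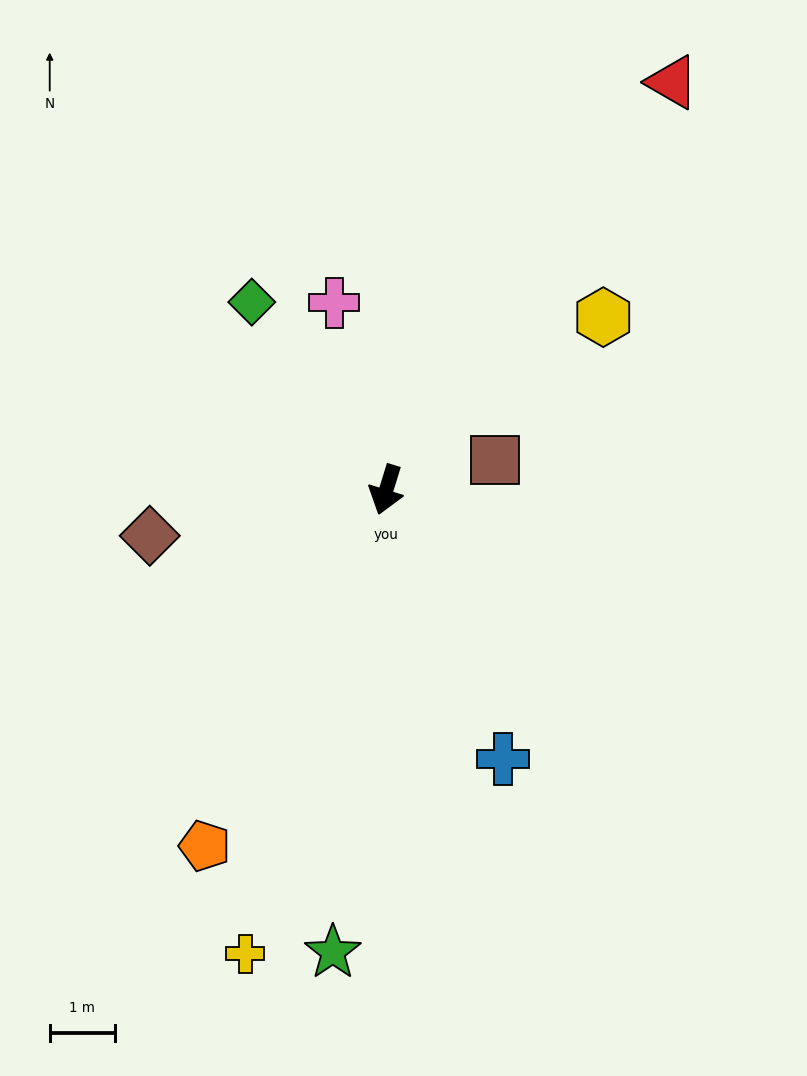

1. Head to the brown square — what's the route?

turn left 122°, forward 1.7 m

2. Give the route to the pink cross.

turn right 147°, forward 3.0 m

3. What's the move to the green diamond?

turn right 127°, forward 3.6 m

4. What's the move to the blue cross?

turn left 41°, forward 4.5 m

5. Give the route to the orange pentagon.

turn right 10°, forward 6.2 m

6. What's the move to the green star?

turn left 10°, forward 7.2 m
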